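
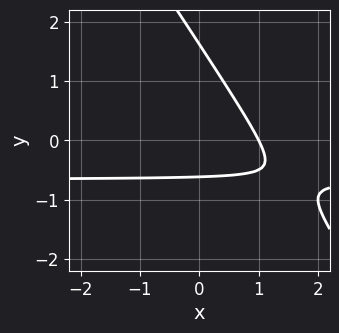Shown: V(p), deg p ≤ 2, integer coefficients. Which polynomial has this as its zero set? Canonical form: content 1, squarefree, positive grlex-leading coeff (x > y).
deg p = 2. No degree-1 curve has this shape.
Checking where it meets the axes: it crosses the x-axis at the gridline x = 1.
The integer polynomial consistent with all of this is the stated p.

3*x*y + 2*y^2 + 2*x - 2*y - 2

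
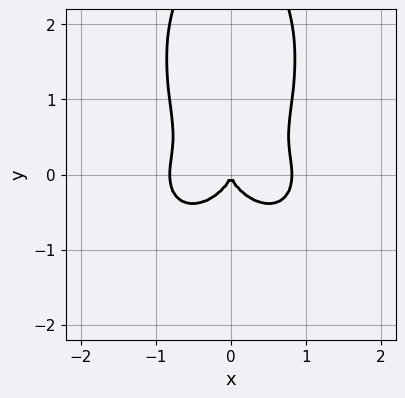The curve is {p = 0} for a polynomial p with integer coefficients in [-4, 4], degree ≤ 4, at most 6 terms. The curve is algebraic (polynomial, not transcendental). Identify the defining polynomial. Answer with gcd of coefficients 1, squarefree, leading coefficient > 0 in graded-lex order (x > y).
1. Degree: the shape is more complex than any degree-3 curve, so deg p = 4.
2. Symmetries: it's symmetric under x → −x, forcing even powers of x.
3. From the visible intercepts: it crosses the y-axis at the gridline y = 0; it crosses the x-axis at the gridline x = 0.
4. Assembling these constraints gives the stated polynomial.

3*x^4 + 3*x^2*y^2 + y^4 - 3*y^3 - 2*x^2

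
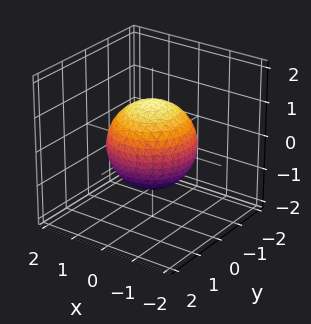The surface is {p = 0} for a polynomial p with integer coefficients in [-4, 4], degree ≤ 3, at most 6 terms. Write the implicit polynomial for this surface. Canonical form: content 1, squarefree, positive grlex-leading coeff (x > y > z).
2*x^2 + 2*y^2 + 2*z^2 - 3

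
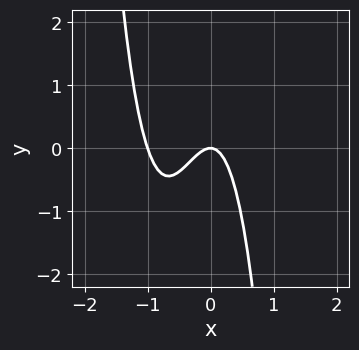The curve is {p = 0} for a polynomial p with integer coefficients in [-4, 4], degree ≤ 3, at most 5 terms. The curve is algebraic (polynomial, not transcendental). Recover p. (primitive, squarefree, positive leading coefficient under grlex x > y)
1. The degree is 3 — a generic line meets the curve in up to 3 points.
2. Observable constraints: the x-axis gridline crossings are at x ∈ {-1, 0}; one y-axis crossing is at y = 0.
3. Solving for integer coefficients yields p as stated.

3*x^3 + 3*x^2 + y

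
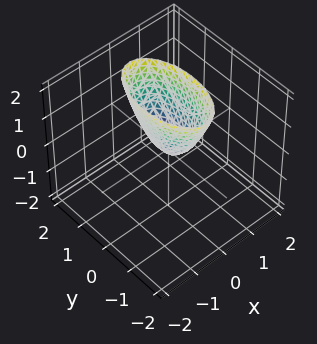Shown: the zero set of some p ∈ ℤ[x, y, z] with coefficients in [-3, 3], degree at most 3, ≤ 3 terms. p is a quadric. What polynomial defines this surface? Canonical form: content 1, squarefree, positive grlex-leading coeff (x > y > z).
3*x^2 + y^2 - z

deg p = 2.
Symmetries: mirror symmetry y ↦ −y ⇒ only even powers of y; it's symmetric under x → −x, forcing even powers of x.
From the visible intercepts: one x-axis crossing is at x = 0; one y-axis crossing is at y = 0; it crosses the z-axis at the gridline z = 0.
The integer polynomial consistent with all of this is the stated p.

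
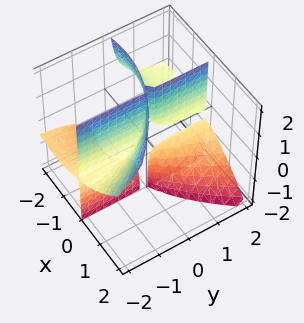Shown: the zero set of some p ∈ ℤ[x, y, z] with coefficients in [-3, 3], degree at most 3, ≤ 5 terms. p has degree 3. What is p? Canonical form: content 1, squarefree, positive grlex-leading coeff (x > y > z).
x^3 + 3*x*y*z + 3*x^2 + x*y

There are 4 components.
Degree: no degree-2 surface has this shape, so deg p = 3.
Checking where it meets the axes: the visible y-axis segment lies entirely on the surface; the visible z-axis segment lies entirely on the surface.
Solving for integer coefficients yields p as stated.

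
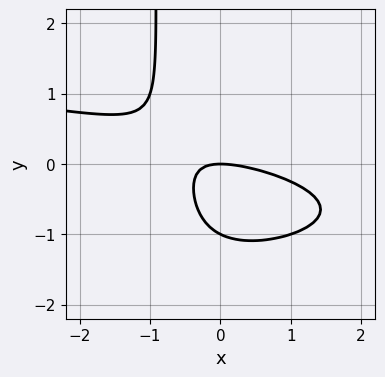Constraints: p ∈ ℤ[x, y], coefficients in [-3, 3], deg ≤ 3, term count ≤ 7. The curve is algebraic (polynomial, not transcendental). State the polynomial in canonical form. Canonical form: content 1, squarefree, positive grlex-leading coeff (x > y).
First, the degree is 3 — a generic line meets the curve in up to 3 points.
Then, from the visible intercepts: it meets the x-axis at x = 0 (among the integer gridlines); among the integer gridlines, it crosses the y-axis at y ∈ {-1, 0}.
Finally, the integer polynomial consistent with all of this is the stated p.

2*x*y^2 + x^2 + 3*x*y + 2*y^2 + 2*y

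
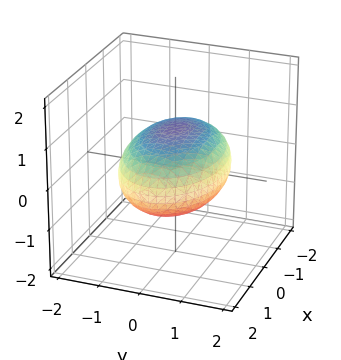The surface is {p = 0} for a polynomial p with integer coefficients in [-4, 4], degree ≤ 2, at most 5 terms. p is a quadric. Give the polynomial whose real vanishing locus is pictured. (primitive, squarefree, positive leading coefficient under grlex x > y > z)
1. The degree is 2 — a closed, bounded, convex surface; a quadric.
2. Symmetries: the x ↦ −x reflection is a symmetry, so x appears only in even powers; it's symmetric under z → −z, forcing even powers of z; mirror symmetry y ↦ −y ⇒ only even powers of y.
3. From the axis intercepts and sections: the z-axis gridline crossings are at z ∈ {-1, 1}.
4. Putting this together gives p.

x^2 + 2*y^2 + 3*z^2 - 3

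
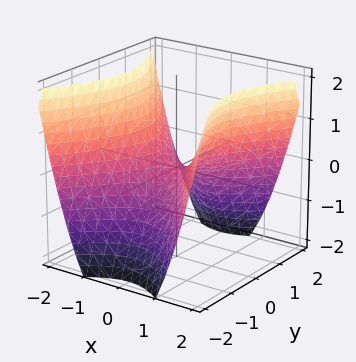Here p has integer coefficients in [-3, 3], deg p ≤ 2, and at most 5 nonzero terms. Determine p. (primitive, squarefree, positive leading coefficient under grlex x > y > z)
3*x^2 - 2*y^2 - 3*z

(a) Degree: a hyperbolic paraboloid; a quadric, so deg p = 2.
(b) Symmetries: the x ↦ −x reflection is a symmetry, so x appears only in even powers; mirror symmetry y ↦ −y ⇒ only even powers of y.
(c) From the axis intercepts and sections: one z-axis crossing is at z = 0; it meets the x-axis at x = 0 (among the integer gridlines); one y-axis crossing is at y = 0.
(d) Fitting integer coefficients to these (and the overall shape) gives p.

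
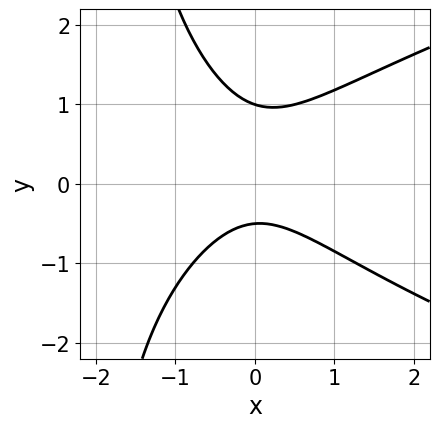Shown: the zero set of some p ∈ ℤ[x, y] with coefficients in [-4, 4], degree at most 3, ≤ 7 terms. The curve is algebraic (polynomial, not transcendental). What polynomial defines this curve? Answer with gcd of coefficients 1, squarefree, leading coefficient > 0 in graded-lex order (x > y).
x*y^2 - 2*x^2 + 2*y^2 - y - 1

The degree is 3 — no degree-2 curve has this shape.
Against the integer gridlines: it misses every integer gridline on the x-axis; one y-axis crossing is at y = 1.
These observations pin down the coefficients.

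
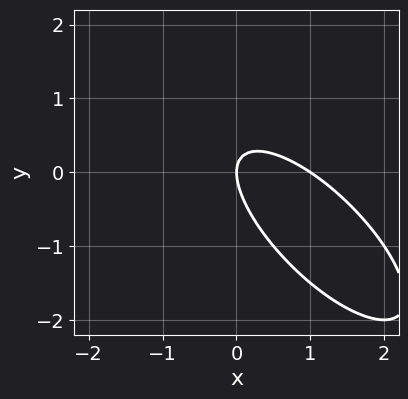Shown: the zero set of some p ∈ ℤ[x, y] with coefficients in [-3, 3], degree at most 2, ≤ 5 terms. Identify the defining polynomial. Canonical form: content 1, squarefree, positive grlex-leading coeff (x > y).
(a) deg p = 2. No degree-1 curve has this shape.
(b) Observable constraints: among the integer gridlines, it crosses the x-axis at x ∈ {0, 1}; it crosses the y-axis at the gridline y = 0.
(c) Fitting integer coefficients to these (and the overall shape) gives p.

2*x^2 + 3*x*y + 2*y^2 - 2*x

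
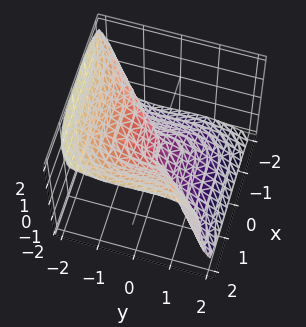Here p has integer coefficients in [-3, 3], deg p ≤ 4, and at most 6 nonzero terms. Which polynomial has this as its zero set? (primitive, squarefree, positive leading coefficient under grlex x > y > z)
2*x^3 - 3*y^3 + y*z^2 - 3*z^3 - y

deg p = 3. The shape is more complex than any degree-2 surface.
Observable constraints: it crosses the x-axis at the gridline x = 0; it meets the y-axis at y = 0 (among the integer gridlines); it crosses the z-axis at the gridline z = 0.
Together with the visible shape, these determine p as stated.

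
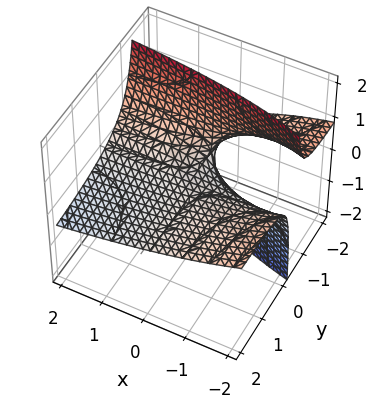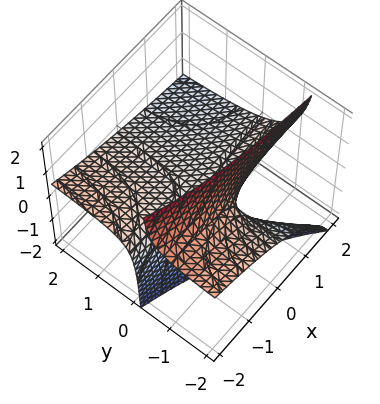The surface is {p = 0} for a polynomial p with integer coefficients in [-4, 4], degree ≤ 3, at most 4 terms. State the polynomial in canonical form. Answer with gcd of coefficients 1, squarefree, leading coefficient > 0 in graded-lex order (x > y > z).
First, deg p = 2.
Next, from the axis intercepts and sections: every point of the y-axis in the box is on the surface; it crosses the z-axis at the gridline z = 0.
Finally, putting this together gives p.

x*y + x*z + 3*y*z + 3*z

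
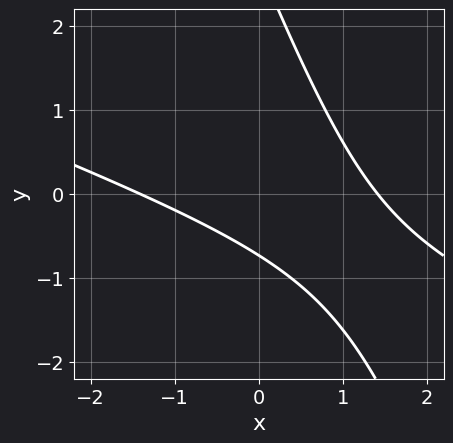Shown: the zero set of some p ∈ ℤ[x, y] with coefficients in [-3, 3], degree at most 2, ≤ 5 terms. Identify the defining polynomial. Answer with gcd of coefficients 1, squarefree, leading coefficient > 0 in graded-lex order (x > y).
x^2 + 3*x*y + y^2 - 2*y - 2

1. The degree is 2 — a generic line meets the curve in up to 2 points.
2. Matching integer coefficients to the picture gives p.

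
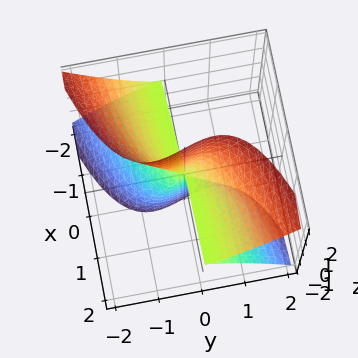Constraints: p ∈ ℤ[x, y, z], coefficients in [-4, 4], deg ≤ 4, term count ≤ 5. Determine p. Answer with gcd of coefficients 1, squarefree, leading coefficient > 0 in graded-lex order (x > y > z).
3*x*z^2 - 3*y^3 + y*z^2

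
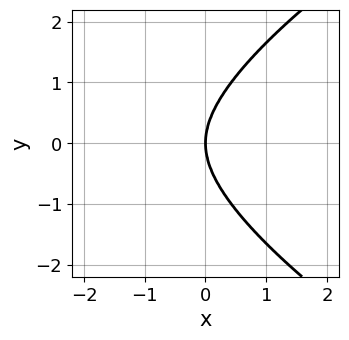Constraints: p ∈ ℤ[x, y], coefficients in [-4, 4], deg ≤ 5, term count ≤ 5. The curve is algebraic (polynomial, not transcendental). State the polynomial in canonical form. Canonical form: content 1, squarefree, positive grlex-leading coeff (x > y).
y^4 - 2*x^3 - 2*x*y^2

1. The degree is 4 — a generic line meets the curve in up to 4 points.
2. Symmetries: it's symmetric under y → −y, forcing even powers of y.
3. Reading off the gridlines: it meets the x-axis at x = 0 (among the integer gridlines); it meets the y-axis at y = 0 (among the integer gridlines).
4. Matching integer coefficients to the picture gives p.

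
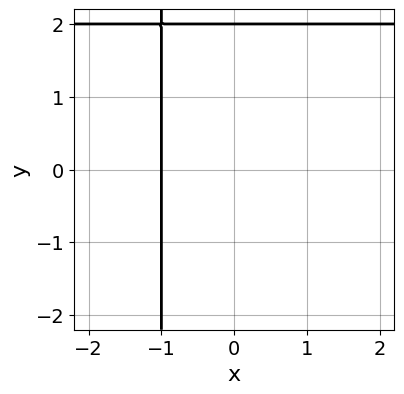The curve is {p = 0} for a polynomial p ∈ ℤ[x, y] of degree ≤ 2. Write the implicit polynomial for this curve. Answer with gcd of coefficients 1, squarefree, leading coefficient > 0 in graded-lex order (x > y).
x*y - 2*x + y - 2

(a) The degree is 2 — the shape is more complex than any degree-1 curve.
(b) Reading off the gridlines: it crosses the y-axis at the gridline y = 2; it meets the x-axis at x = -1 (among the integer gridlines).
(c) Together with the visible shape, these determine p as stated.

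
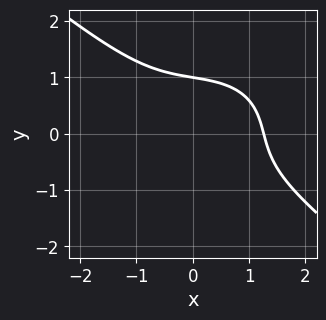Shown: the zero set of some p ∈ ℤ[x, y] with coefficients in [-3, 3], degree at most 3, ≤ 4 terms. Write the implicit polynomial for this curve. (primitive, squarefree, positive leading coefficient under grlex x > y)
x^3 + 2*y^3 + x*y - 2

The degree is 3 — the shape is more complex than any degree-2 curve.
Observable constraints: it crosses the y-axis at the gridline y = 1.
Solving for integer coefficients yields p as stated.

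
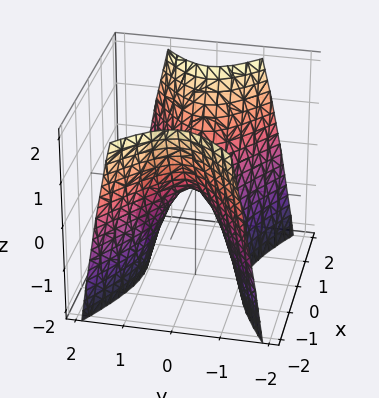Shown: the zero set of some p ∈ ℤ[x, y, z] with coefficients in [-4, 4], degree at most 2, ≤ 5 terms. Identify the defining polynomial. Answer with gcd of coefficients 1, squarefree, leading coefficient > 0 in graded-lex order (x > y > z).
1. deg p = 2. A saddle surface; a quadric.
2. Symmetries: mirror symmetry x ↦ −x ⇒ only even powers of x; it's symmetric under y → −y, forcing even powers of y.
3. Observable constraints: one z-axis crossing is at z = 0; it meets the y-axis at y = 0 (among the integer gridlines); it crosses the x-axis at the gridline x = 0.
4. Solving for integer coefficients yields p as stated.

x^2 - 2*y^2 - z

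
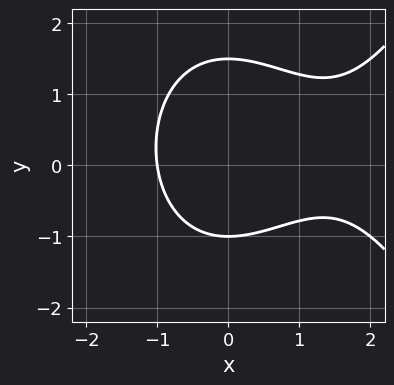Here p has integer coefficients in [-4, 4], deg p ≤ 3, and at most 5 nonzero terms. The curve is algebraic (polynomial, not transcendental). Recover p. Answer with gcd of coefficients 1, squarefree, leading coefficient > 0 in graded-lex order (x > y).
x^3 - 2*x^2 - 2*y^2 + y + 3

The degree is 3 — a generic line meets the curve in up to 3 points.
Against the integer gridlines: it meets the x-axis at x = -1 (among the integer gridlines); it meets the y-axis at y = -1 (among the integer gridlines).
The integer polynomial consistent with all of this is the stated p.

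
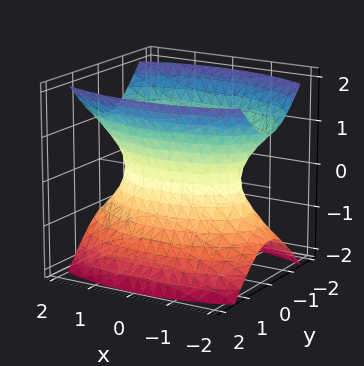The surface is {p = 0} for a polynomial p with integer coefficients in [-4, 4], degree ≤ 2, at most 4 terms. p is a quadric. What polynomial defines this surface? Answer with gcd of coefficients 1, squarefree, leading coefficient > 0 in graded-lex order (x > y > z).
x^2 + 3*y^2 - 2*z^2 - 2

First, the degree is 2 — one connected sheet with a waist; a quadric.
Then, symmetries: the z ↦ −z reflection is a symmetry, so z appears only in even powers; it's symmetric under x → −x, forcing even powers of x; the y ↦ −y reflection is a symmetry, so y appears only in even powers.
Then, observable constraints: no z-intercept at any integer in the box.
Finally, these observations pin down the coefficients.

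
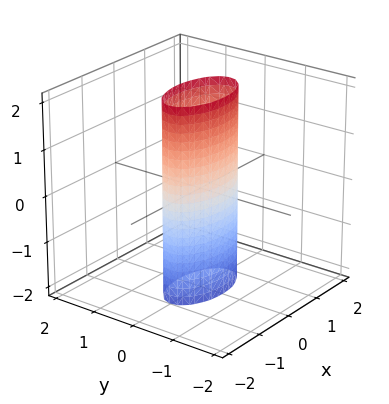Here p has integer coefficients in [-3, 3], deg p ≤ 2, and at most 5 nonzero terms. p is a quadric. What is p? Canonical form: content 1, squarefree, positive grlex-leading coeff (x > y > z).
(a) The degree is 2 — constant cross-section along one axis; a quadric.
(b) Symmetries: mirror symmetry y ↦ −y ⇒ only even powers of y; mirror symmetry z ↦ −z ⇒ only even powers of z; mirror symmetry x ↦ −x ⇒ only even powers of x.
(c) From the visible intercepts: among the integer gridlines, it crosses the x-axis at x ∈ {-1, 1}; no z-intercept at any integer in the box.
(d) Putting this together gives p.

x^2 + 3*y^2 - 1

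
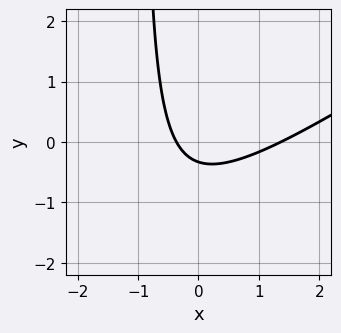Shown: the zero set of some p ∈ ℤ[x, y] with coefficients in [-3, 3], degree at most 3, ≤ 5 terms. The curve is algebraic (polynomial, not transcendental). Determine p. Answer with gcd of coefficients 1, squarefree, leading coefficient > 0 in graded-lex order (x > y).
2*x^2 - 3*x*y - 2*x - 3*y - 1

(a) Degree: no degree-1 curve has this shape, so deg p = 2.
(b) The integer polynomial consistent with all of this is the stated p.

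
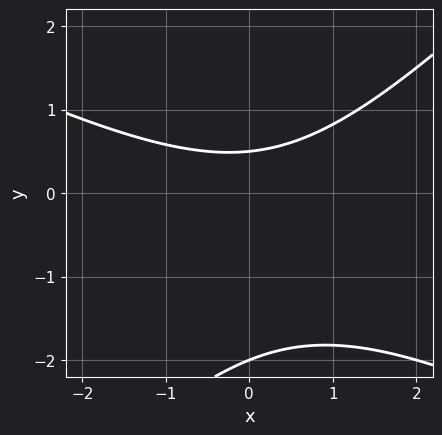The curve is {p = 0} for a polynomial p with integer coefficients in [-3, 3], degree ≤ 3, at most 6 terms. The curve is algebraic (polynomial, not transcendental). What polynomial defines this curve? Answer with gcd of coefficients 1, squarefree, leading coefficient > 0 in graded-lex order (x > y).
x^2 + x*y - 2*y^2 - 3*y + 2

deg p = 2. No degree-1 curve has this shape.
Against the integer gridlines: one y-axis crossing is at y = -2; the curve avoids every integer x-axis point in the box.
Matching integer coefficients to the picture gives p.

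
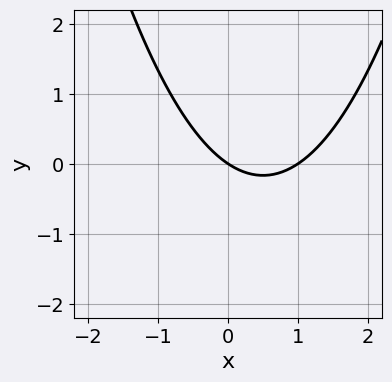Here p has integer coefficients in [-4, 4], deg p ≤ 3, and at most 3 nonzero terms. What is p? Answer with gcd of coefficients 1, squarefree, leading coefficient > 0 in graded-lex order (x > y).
2*x^2 - 2*x - 3*y

First, deg p = 2. No degree-1 curve has this shape.
Next, observable constraints: it meets the y-axis at y = 0 (among the integer gridlines); among the integer gridlines, it crosses the x-axis at x ∈ {0, 1}.
Finally, together with the visible shape, these determine p as stated.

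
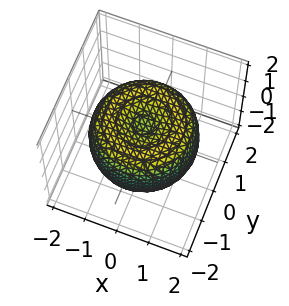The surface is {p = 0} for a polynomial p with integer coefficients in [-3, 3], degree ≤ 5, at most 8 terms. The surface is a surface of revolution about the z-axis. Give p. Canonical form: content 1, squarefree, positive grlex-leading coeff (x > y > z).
x^4 + 2*x^2*y^2 + y^4 - 2*x^2 - 2*y^2 + 2*z^2 - 1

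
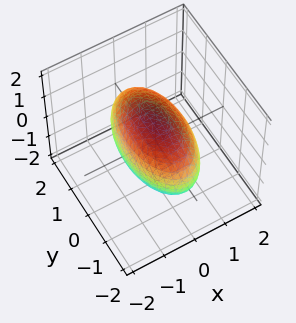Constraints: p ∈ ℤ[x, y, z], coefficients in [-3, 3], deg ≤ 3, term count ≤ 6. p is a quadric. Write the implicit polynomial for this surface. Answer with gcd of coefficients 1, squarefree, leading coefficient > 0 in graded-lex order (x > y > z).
First, degree: bounded and convex; a quadric, so deg p = 2.
Next, symmetries: the x ↦ −x reflection is a symmetry, so x appears only in even powers; the y ↦ −y reflection is a symmetry, so y appears only in even powers; mirror symmetry z ↦ −z ⇒ only even powers of z.
Next, against the integer gridlines: the x-axis gridline crossings are at x ∈ {-1, 1}.
Finally, solving for integer coefficients yields p as stated.

3*x^2 + y^2 + 2*z^2 - 3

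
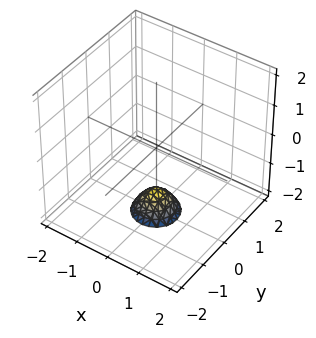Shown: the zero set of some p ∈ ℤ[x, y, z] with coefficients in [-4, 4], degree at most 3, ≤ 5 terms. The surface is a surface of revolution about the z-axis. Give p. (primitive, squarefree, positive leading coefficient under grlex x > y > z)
Degree: a generic line meets the surface in up to 2 points, so deg p = 2.
Symmetries: rotational symmetry about the z-axis ⇒ p depends on x, y only through x² + y².
Observable constraints: no y-intercept at any integer in the box; a circular section at z = -2 has radius between 0 and 1.
Solving for integer coefficients yields p as stated.

3*x^2 + 3*y^2 + 2*z + 3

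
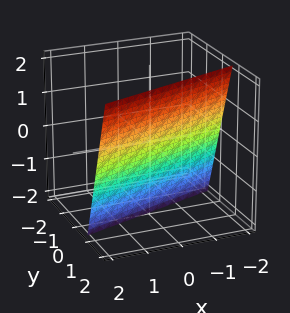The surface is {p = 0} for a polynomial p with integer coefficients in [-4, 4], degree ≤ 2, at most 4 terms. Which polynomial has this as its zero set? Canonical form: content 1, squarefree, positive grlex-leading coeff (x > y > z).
x - 3*y + z + 2

(a) deg p = 1. The surface is flat (a plane).
(b) From the axis intercepts and sections: it meets the x-axis at x = -2 (among the integer gridlines); it crosses the z-axis at the gridline z = -2.
(c) The integer polynomial consistent with all of this is the stated p.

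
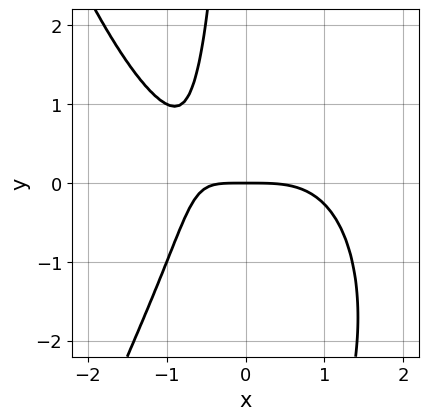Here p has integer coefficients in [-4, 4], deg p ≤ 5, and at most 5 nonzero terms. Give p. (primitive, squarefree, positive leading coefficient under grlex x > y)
(a) The degree is 4 — a generic line meets the curve in up to 4 points.
(b) From the visible intercepts: it meets the x-axis at x = 0 (among the integer gridlines); it meets the y-axis at y = 0 (among the integer gridlines).
(c) These observations pin down the coefficients.

x^4 + x*y^2 + 2*x*y + 2*y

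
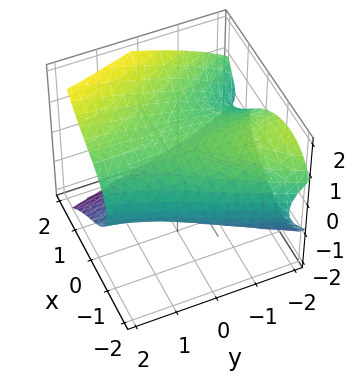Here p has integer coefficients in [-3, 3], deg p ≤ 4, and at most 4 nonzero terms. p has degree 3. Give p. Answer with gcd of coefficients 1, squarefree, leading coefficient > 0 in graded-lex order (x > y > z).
deg p = 3.
Against the integer gridlines: it misses every integer gridline on the y-axis; among the integer gridlines, it crosses the z-axis at z ∈ {-1, 1}.
Matching integer coefficients to the picture gives p.

x^3 + 2*x*y - 3*z^2 + 3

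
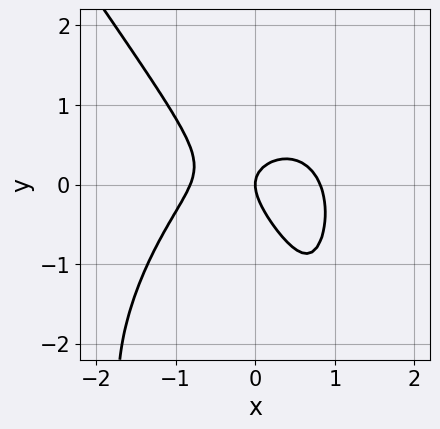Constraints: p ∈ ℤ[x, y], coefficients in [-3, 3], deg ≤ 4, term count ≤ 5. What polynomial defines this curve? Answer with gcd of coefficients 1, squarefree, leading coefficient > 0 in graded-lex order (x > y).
3*x^3 + y^3 + 2*x*y + 3*y^2 - 2*x

The degree is 3 — no degree-2 curve has this shape.
Observable constraints: it crosses the y-axis at the gridline y = 0; it crosses the x-axis at the gridline x = 0.
These observations pin down the coefficients.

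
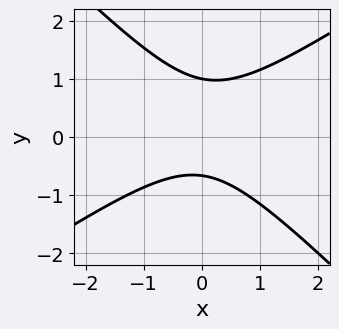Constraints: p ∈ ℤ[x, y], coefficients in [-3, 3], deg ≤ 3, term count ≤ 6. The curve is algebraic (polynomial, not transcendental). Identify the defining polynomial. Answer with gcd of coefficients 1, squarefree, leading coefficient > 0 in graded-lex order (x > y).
2*x^2 - x*y - 3*y^2 + y + 2

The degree is 2 — no degree-1 curve has this shape.
Against the integer gridlines: one y-axis crossing is at y = 1; no x-intercept at any integer in the box.
Putting this together gives p.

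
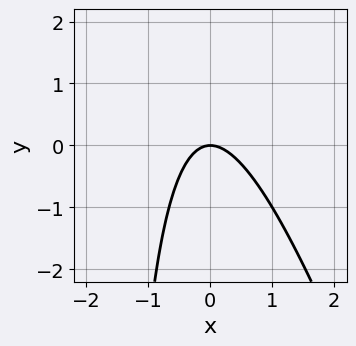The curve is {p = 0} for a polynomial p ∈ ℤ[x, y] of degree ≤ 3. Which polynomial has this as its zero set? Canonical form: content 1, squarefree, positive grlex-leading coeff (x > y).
(a) Degree: the shape is more complex than any degree-1 curve, so deg p = 2.
(b) From the axis intercepts and sections: it meets the x-axis at x = 0 (among the integer gridlines); it crosses the y-axis at the gridline y = 0.
(c) Assembling these constraints gives the stated polynomial.

3*x^2 + x*y + 2*y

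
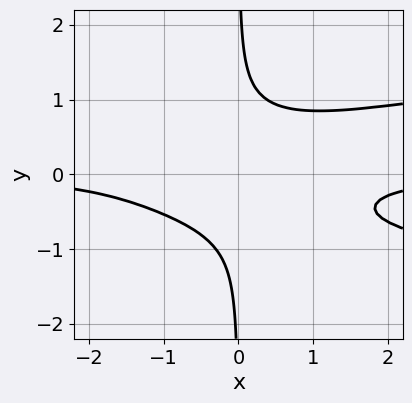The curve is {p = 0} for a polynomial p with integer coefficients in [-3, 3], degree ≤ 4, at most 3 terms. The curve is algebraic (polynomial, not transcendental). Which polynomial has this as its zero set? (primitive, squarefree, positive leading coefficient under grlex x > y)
3*x*y^3 - x^2*y - 1

(a) Degree: no degree-3 curve has this shape, so deg p = 4.
(b) Observable constraints: it misses every integer gridline on the x-axis; the curve avoids every integer y-axis point in the box.
(c) These observations pin down the coefficients.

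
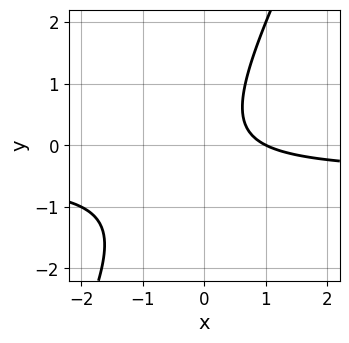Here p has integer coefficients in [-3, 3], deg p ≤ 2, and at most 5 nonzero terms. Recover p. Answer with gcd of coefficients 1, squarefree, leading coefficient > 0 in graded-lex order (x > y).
1. Degree: no degree-1 curve has this shape, so deg p = 2.
2. From the axis intercepts and sections: it meets the x-axis at x = 1 (among the integer gridlines); it misses every integer gridline on the y-axis.
3. Fitting integer coefficients to these (and the overall shape) gives p.

2*x*y - y^2 + x - 1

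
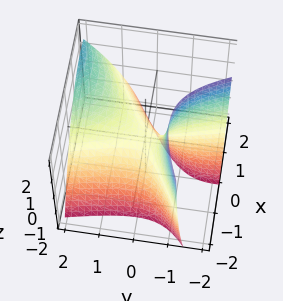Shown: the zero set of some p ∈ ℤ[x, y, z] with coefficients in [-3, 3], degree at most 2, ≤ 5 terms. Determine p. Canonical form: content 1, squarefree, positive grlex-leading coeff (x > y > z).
deg p = 2.
From the axis intercepts and sections: one z-axis crossing is at z = 0; it crosses the x-axis at the gridline x = 0; one y-axis crossing is at y = 0.
Solving for integer coefficients yields p as stated.

2*x^2 - 3*x*y - y^2 + 2*y*z + 2*z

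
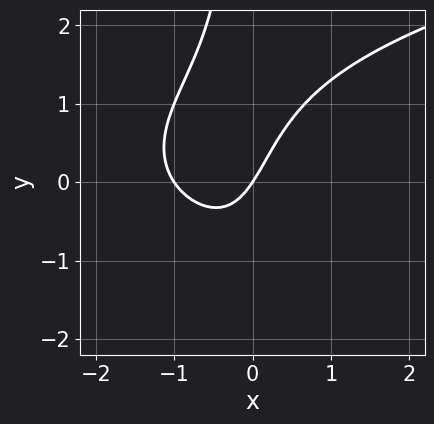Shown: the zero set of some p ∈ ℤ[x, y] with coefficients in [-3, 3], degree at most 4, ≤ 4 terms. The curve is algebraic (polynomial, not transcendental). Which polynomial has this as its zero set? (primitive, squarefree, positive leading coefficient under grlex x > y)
(a) Degree: no degree-2 curve has this shape, so deg p = 3.
(b) Observable constraints: among the integer gridlines, it crosses the x-axis at x ∈ {-1, 0}; it crosses the y-axis at the gridline y = 0.
(c) Together with the visible shape, these determine p as stated.

2*x*y^2 - 3*x^2 - 3*x + 2*y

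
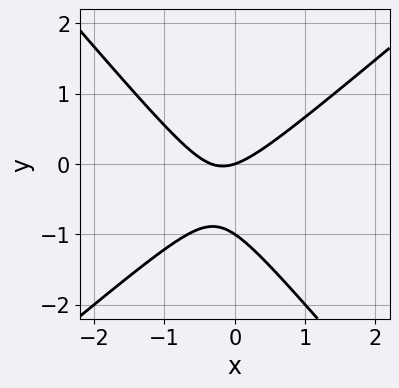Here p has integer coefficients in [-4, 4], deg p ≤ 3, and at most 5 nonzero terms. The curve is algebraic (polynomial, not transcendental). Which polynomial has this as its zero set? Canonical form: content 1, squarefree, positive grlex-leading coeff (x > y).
3*x^2 - x*y - 3*y^2 + x - 3*y

Degree: no degree-1 curve has this shape, so deg p = 2.
Observable constraints: one x-axis crossing is at x = 0; the y-axis gridline crossings are at y ∈ {-1, 0}.
Putting this together gives p.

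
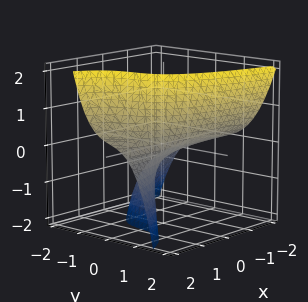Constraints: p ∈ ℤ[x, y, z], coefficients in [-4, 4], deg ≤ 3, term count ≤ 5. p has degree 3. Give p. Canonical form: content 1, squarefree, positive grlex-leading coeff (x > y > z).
2*y^3 + 3*x*z + y - 3*z - 1

(a) deg p = 3.
(b) Observable constraints: no x-intercept at any integer in the box.
(c) The integer polynomial consistent with all of this is the stated p.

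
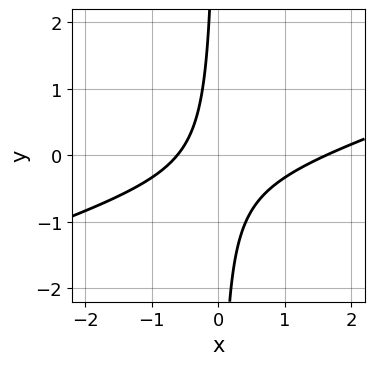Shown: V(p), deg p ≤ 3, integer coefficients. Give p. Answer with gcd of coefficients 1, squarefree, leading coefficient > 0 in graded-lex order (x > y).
(a) The degree is 2 — a generic line meets the curve in up to 2 points.
(b) From the visible intercepts: no y-intercept at any integer in the box.
(c) Solving for integer coefficients yields p as stated.

x^2 - 3*x*y - x - 1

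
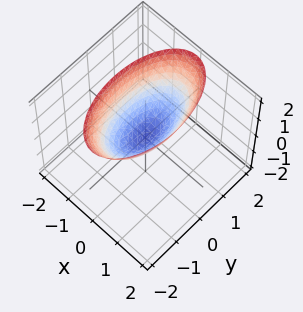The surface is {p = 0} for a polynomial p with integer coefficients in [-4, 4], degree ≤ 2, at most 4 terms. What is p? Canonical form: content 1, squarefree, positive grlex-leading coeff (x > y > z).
3*x^2 + y^2 - 2*z

Degree: a single bowl opening along one axis; a quadric, so deg p = 2.
Symmetries: the x ↦ −x reflection is a symmetry, so x appears only in even powers; the y ↦ −y reflection is a symmetry, so y appears only in even powers.
From the axis intercepts and sections: one y-axis crossing is at y = 0; it meets the x-axis at x = 0 (among the integer gridlines); one z-axis crossing is at z = 0.
The integer polynomial consistent with all of this is the stated p.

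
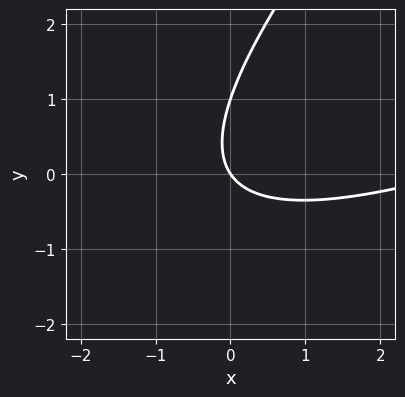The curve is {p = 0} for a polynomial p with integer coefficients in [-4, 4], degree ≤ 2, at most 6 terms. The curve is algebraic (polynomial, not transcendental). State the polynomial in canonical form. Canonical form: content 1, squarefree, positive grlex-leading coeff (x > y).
deg p = 2. The shape is more complex than any degree-1 curve.
Checking where it meets the axes: among the integer gridlines, it crosses the y-axis at y ∈ {0, 1}; it crosses the x-axis at the gridline x = 0.
Putting this together gives p.

x^2 - 3*x*y + 2*y^2 - 3*x - 2*y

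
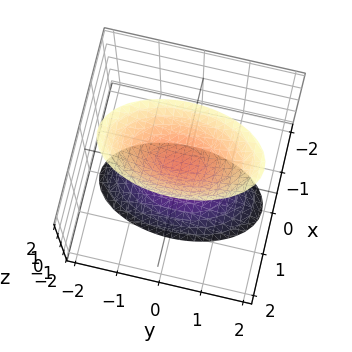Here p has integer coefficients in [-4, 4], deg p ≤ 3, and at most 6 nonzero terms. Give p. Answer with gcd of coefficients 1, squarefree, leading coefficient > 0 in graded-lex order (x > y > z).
3*x^2 + y^2 - z^2 + 1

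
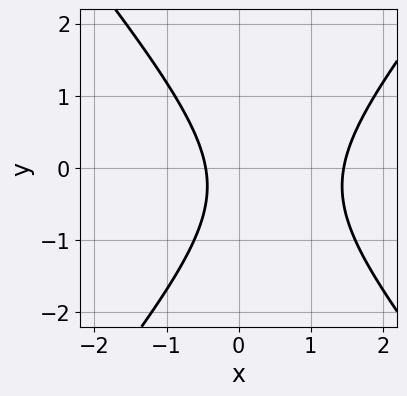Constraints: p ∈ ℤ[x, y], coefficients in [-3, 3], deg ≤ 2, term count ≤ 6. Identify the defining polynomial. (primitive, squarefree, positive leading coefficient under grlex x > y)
3*x^2 - 2*y^2 - 3*x - y - 2

First, degree: a generic line meets the curve in up to 2 points, so deg p = 2.
Next, checking where it meets the axes: no y-intercept at any integer in the box.
Finally, solving for integer coefficients yields p as stated.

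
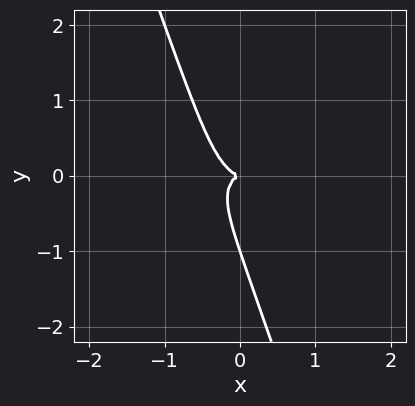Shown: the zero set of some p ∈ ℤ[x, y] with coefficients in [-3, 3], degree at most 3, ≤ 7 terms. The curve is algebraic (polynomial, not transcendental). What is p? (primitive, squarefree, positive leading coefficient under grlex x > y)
2*x^3 + x^2*y + 3*x*y^2 + y^3 + y^2

deg p = 3. The shape is more complex than any degree-2 curve.
Checking where it meets the axes: one x-axis crossing is at x = 0; among the integer gridlines, it crosses the y-axis at y ∈ {-1, 0}.
The integer polynomial consistent with all of this is the stated p.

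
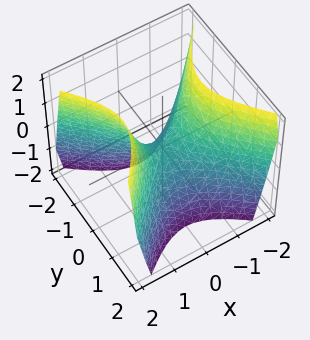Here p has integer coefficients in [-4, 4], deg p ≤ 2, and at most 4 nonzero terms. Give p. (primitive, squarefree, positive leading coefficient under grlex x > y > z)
1. deg p = 2.
2. Symmetries: mirror symmetry y ↦ −y ⇒ only even powers of y; it's symmetric under x → −x, forcing even powers of x.
3. Reading off the gridlines: it crosses the x-axis at the gridline x = 0; it crosses the y-axis at the gridline y = 0; one z-axis crossing is at z = 0.
4. The integer polynomial consistent with all of this is the stated p.

3*x^2 - 3*y^2 - 2*z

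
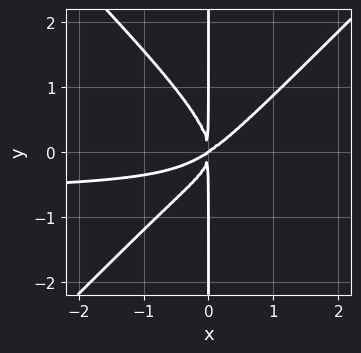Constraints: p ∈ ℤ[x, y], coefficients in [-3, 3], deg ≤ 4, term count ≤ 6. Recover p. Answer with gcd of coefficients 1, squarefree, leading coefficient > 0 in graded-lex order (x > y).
1. deg p = 4.
2. From the visible intercepts: it crosses the x-axis at the gridline x = 0; the visible y-axis segment lies entirely on the curve.
3. Putting this together gives p.

3*x^3*y - 3*x*y^3 + 2*x^3 - 3*x^2*y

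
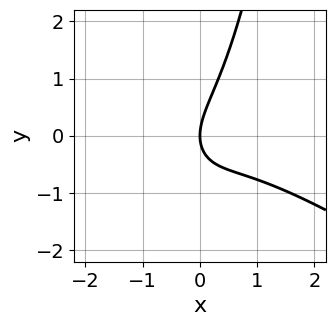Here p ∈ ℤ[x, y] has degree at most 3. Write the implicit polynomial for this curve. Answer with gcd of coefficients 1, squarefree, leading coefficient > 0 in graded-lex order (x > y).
1. deg p = 3. No degree-2 curve has this shape.
2. Reading off the gridlines: it meets the x-axis at x = 0 (among the integer gridlines); it crosses the y-axis at the gridline y = 0.
3. Together with the visible shape, these determine p as stated.

2*x^3 + 3*x^2*y + 2*x*y - 2*y^2 + 3*x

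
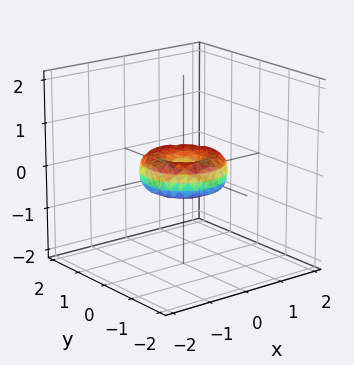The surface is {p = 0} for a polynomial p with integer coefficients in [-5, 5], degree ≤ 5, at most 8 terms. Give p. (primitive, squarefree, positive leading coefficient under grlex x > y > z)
2*x^4 + 4*x^2*y^2 + 2*y^4 - 2*x^2 - 2*y^2 + 3*z^2

1. The degree is 4 — the shape is more complex than any degree-3 surface.
2. By symmetry, the z-axis is an axis of rotation, so x and y enter only as x² + y².
3. Checking where it meets the axes: the y-axis gridline crossings are at y ∈ {-1, 0, 1}; a circular section at z = 0 has radius exactly 1.
4. Putting this together gives p. Check: (-1, 0, 0) on the x-axis lies on the surface, and p(-1, 0, 0) = 0. ✓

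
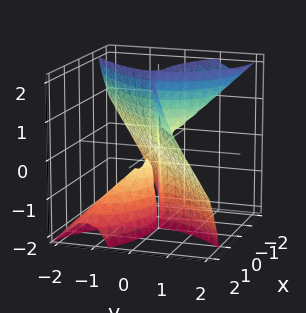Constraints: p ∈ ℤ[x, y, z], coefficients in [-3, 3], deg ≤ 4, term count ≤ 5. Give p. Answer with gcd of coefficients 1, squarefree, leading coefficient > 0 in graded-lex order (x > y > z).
x^3 - 3*x*y*z - 2*y^3

1. I count 2 distinct pieces. They look like related sheets of one shape, so recover p as a whole.
2. The degree is 3 — the shape is more complex than any degree-2 surface.
3. Against the integer gridlines: the visible z-axis segment lies entirely on the surface; it meets the y-axis at y = 0 (among the integer gridlines).
4. The integer polynomial consistent with all of this is the stated p.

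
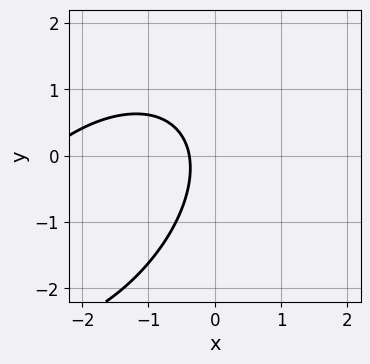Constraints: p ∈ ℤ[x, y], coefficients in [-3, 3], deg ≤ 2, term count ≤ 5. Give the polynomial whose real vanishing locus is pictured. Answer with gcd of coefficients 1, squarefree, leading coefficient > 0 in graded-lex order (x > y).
First, deg p = 2.
Next, from the axis intercepts and sections: the curve avoids every integer y-axis point in the box.
Finally, matching integer coefficients to the picture gives p.

x^2 - x*y + y^2 + 3*x + 1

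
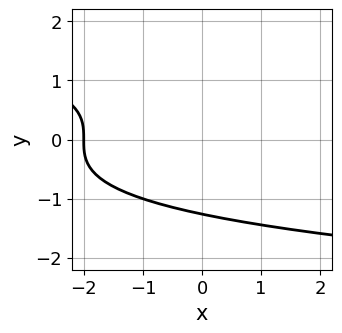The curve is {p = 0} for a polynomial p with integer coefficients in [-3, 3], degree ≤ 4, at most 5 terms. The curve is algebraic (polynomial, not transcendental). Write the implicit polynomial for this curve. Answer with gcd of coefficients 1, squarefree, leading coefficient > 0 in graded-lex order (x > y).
y^3 + x + 2

First, deg p = 3.
Next, observable constraints: it meets the x-axis at x = -2 (among the integer gridlines).
Finally, fitting integer coefficients to these (and the overall shape) gives p.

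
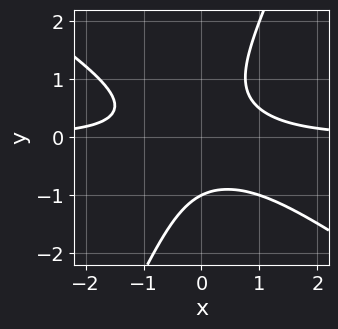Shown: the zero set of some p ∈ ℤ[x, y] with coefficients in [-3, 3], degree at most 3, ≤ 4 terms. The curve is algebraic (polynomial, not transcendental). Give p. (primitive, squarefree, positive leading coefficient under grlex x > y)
3*x^2*y + 3*x*y^2 - 2*y^3 - 2

1. deg p = 3. No degree-2 curve has this shape.
2. Reading off the gridlines: it crosses the y-axis at the gridline y = -1; no x-intercept at any integer in the box.
3. Assembling these constraints gives the stated polynomial.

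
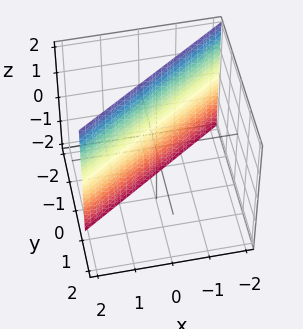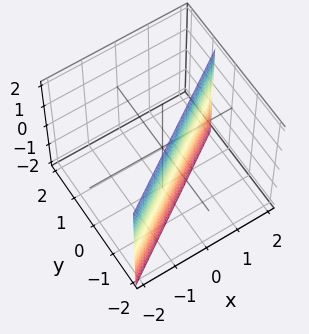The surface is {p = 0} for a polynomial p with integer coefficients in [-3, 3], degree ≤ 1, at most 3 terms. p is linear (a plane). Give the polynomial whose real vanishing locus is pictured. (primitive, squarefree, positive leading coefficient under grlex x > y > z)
(a) Degree: every cross-section is a straight line — this is a plane, so deg p = 1.
(b) Against the integer gridlines: the surface avoids every integer z-axis point in the box; it meets the x-axis at x = 1 (among the integer gridlines).
(c) Solving for integer coefficients yields p as stated.

2*x - 3*y - 2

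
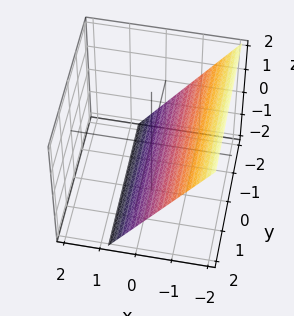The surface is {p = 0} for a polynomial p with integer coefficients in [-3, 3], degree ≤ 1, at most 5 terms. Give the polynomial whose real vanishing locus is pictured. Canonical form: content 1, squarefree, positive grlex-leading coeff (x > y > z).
Degree: the surface is flat (a plane), so deg p = 1.
Checking where it meets the axes: one z-axis crossing is at z = -1; the surface avoids every integer y-axis point in the box.
Putting this together gives p.

3*x + 2*z + 2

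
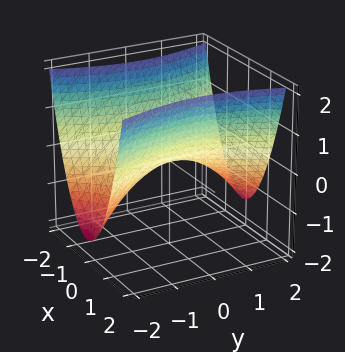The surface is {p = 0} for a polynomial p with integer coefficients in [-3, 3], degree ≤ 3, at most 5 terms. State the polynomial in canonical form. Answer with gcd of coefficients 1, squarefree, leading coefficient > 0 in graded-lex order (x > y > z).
First, deg p = 2.
Next, symmetries: it's symmetric under x → −x, forcing even powers of x; it's symmetric under y → −y, forcing even powers of y.
Then, against the integer gridlines: one z-axis crossing is at z = 0; one x-axis crossing is at x = 0.
Finally, solving for integer coefficients yields p as stated.

3*x^2 - y^2 - 3*z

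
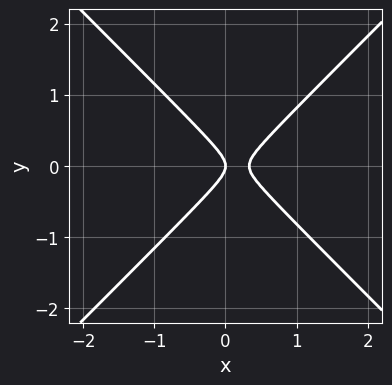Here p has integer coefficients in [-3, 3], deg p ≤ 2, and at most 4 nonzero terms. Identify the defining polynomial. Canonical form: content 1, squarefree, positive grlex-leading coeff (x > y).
3*x^2 - 3*y^2 - x

First, degree: no degree-1 curve has this shape, so deg p = 2.
Next, symmetries: mirror symmetry y ↦ −y ⇒ only even powers of y.
Next, from the axis intercepts and sections: one x-axis crossing is at x = 0; it meets the y-axis at y = 0 (among the integer gridlines).
Finally, putting this together gives p.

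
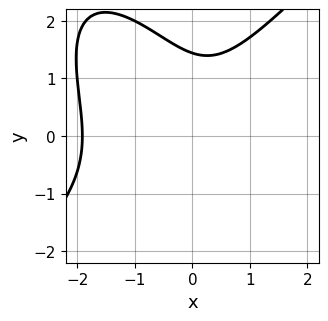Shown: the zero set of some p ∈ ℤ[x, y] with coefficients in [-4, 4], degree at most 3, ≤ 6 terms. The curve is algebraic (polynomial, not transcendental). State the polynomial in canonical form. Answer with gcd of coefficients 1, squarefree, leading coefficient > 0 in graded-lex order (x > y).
1. deg p = 3. A generic line meets the curve in up to 3 points.
2. Putting this together gives p.

2*x^3 - x*y^2 - y^3 + 3*x^2 + 3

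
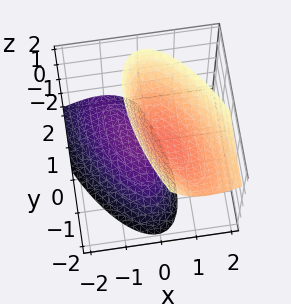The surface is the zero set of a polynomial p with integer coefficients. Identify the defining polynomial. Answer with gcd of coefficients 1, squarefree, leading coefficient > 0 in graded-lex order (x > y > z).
(a) There are 2 components.
(b) The degree is 2 — the shape is more complex than any degree-1 surface.
(c) From the visible intercepts: it misses every integer gridline on the x-axis; no y-intercept at any integer in the box; the z-axis gridline crossings are at z ∈ {-1, 1}.
(d) These observations pin down the coefficients.

3*x^2 + 2*x*y - 2*x*z + y^2 - z^2 + 1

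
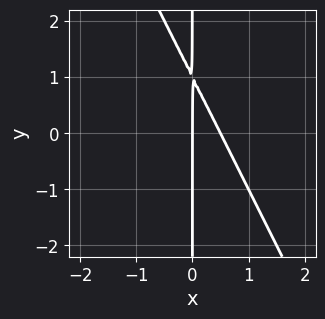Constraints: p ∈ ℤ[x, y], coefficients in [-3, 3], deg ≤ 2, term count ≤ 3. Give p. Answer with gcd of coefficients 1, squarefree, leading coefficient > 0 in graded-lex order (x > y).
2*x^2 + x*y - x

(a) The degree is 2 — a generic line meets the curve in up to 2 points.
(b) Reading off the gridlines: every point of the y-axis in the box is on the curve; it meets the x-axis at x = 0 (among the integer gridlines).
(c) Putting this together gives p.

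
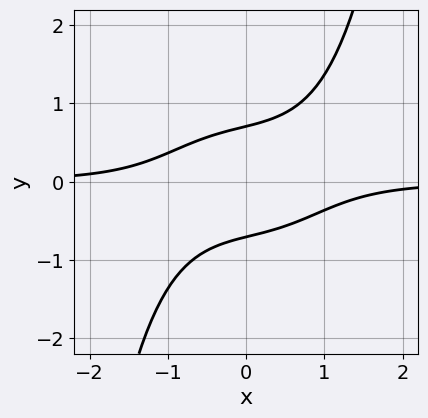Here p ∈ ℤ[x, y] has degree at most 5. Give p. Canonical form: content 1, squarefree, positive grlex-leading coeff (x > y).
First, degree: the shape is more complex than any degree-3 curve, so deg p = 4.
Next, observable constraints: no x-intercept at any integer in the box.
Finally, the integer polynomial consistent with all of this is the stated p.

x^3*y + x*y - 2*y^2 + 1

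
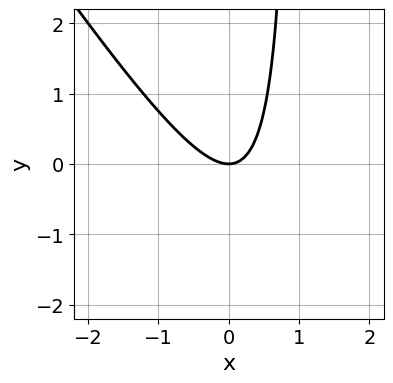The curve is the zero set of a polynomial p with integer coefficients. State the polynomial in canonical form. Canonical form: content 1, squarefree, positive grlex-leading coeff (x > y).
(a) Degree: the shape is more complex than any degree-1 curve, so deg p = 2.
(b) Against the integer gridlines: it crosses the x-axis at the gridline x = 0; it crosses the y-axis at the gridline y = 0.
(c) Together with the visible shape, these determine p as stated.

3*x^2 + 2*x*y - 2*y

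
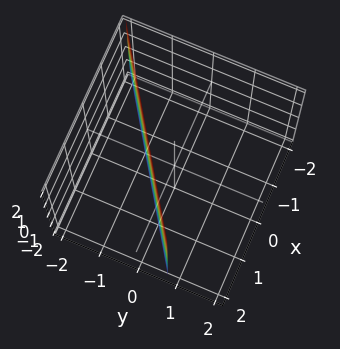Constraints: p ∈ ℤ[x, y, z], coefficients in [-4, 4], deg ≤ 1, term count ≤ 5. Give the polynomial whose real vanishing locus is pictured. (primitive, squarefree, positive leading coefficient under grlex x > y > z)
2*x - 3*y - 2

First, deg p = 1.
Then, observable constraints: it crosses the x-axis at the gridline x = 1; no z-intercept at any integer in the box.
Finally, fitting integer coefficients to these (and the overall shape) gives p.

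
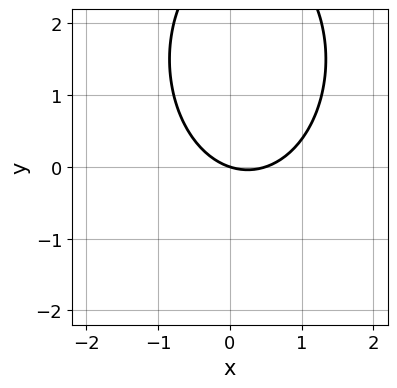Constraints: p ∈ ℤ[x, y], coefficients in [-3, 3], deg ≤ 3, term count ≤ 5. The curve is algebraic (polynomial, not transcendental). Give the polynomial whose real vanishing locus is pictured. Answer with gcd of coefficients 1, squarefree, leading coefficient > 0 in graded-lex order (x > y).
First, deg p = 2. No degree-1 curve has this shape.
Then, from the axis intercepts and sections: it meets the y-axis at y = 0 (among the integer gridlines); one x-axis crossing is at x = 0.
Finally, fitting integer coefficients to these (and the overall shape) gives p.

2*x^2 + y^2 - x - 3*y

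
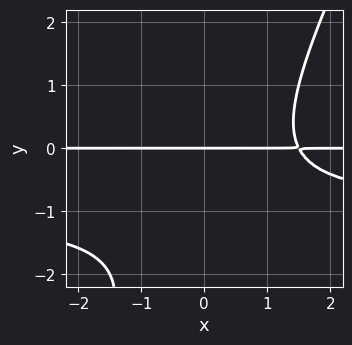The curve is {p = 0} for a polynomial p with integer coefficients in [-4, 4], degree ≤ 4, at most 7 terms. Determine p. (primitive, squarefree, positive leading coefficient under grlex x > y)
First, deg p = 3. No degree-2 curve has this shape.
Then, reading off the gridlines: one y-axis crossing is at y = 0; the visible x-axis segment lies entirely on the curve.
Finally, these observations pin down the coefficients.

2*x*y^2 - y^3 + 2*x*y - 2*y^2 - 3*y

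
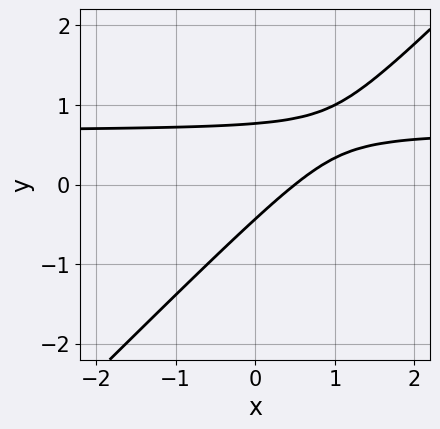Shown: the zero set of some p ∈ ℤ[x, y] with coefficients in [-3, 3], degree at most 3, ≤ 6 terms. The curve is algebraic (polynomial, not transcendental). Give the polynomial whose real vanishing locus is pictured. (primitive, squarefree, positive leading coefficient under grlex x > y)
(a) deg p = 2. A generic line meets the curve in up to 2 points.
(b) Solving for integer coefficients yields p as stated.

3*x*y - 3*y^2 - 2*x + y + 1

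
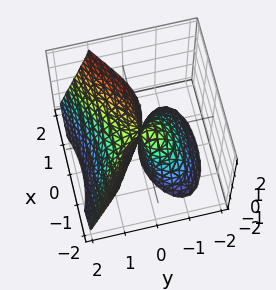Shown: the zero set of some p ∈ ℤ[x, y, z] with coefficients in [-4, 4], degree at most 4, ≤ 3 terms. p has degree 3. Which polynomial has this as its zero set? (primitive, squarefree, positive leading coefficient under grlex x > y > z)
2*y^3 - 2*x^2 + 3*y*z

First, the picture has 2 separate pieces. Treating them together as one polynomial.
Then, degree: no degree-2 surface has this shape, so deg p = 3.
Then, reading off the gridlines: every point of the z-axis in the box is on the surface; it crosses the y-axis at the gridline y = 0; one x-axis crossing is at x = 0.
Finally, these observations pin down the coefficients.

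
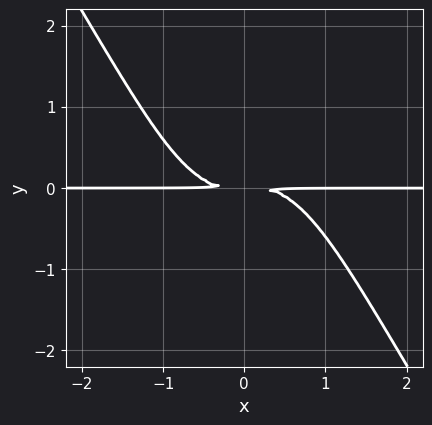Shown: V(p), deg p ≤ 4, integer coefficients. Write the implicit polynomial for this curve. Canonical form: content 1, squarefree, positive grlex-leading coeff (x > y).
First, deg p = 4.
Then, from the axis intercepts and sections: the visible x-axis segment lies entirely on the curve.
Finally, together with the visible shape, these determine p as stated.

3*x^3*y + 2*x^2*y^2 + 3*y^2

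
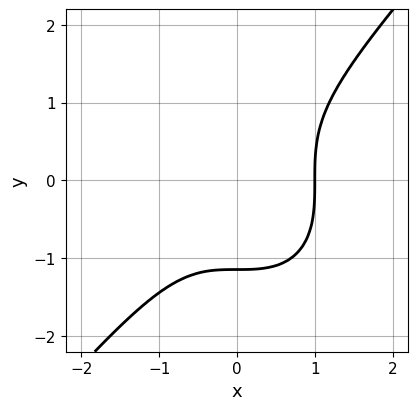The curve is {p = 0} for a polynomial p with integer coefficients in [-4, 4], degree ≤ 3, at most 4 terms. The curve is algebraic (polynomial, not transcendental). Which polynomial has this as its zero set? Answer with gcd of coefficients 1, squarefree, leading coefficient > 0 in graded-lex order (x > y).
3*x^3 - 2*y^3 - 3

deg p = 3. A generic line meets the curve in up to 3 points.
Against the integer gridlines: it meets the x-axis at x = 1 (among the integer gridlines).
Matching integer coefficients to the picture gives p.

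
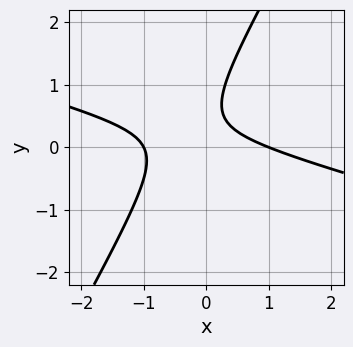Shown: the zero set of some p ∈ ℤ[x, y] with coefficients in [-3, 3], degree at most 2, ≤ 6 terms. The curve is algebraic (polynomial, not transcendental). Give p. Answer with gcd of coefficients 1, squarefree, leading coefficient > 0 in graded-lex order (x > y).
x^2 + 3*x*y - 2*y^2 + 2*y - 1

First, degree: a generic line meets the curve in up to 2 points, so deg p = 2.
Then, checking where it meets the axes: among the integer gridlines, it crosses the x-axis at x ∈ {-1, 1}; it misses every integer gridline on the y-axis.
Finally, putting this together gives p.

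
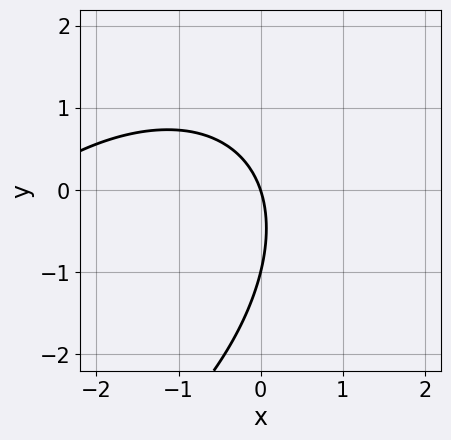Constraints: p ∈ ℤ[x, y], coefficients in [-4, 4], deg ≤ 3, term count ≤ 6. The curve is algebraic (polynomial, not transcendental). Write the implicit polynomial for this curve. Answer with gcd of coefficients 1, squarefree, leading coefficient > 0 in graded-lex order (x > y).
deg p = 2. A generic line meets the curve in up to 2 points.
From the axis intercepts and sections: it crosses the x-axis at the gridline x = 0; among the integer gridlines, it crosses the y-axis at y ∈ {-1, 0}.
Solving for integer coefficients yields p as stated.

x^2 - x*y + y^2 + 3*x + y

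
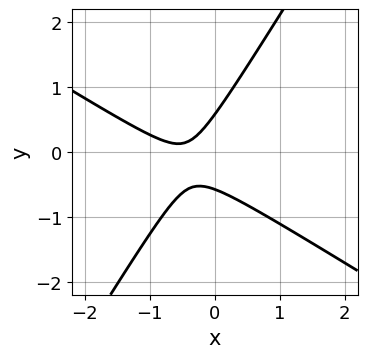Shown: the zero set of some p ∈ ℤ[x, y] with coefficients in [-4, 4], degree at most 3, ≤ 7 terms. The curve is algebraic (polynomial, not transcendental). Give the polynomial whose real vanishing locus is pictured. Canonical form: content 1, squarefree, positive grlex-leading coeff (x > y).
(a) Degree: a generic line meets the curve in up to 2 points, so deg p = 2.
(b) Against the integer gridlines: no x-intercept at any integer in the box.
(c) Fitting integer coefficients to these (and the overall shape) gives p.

3*x^2 + 3*x*y - 3*y^2 + 3*x + 1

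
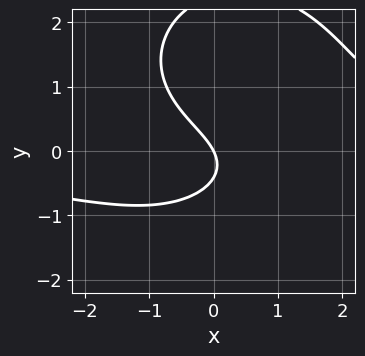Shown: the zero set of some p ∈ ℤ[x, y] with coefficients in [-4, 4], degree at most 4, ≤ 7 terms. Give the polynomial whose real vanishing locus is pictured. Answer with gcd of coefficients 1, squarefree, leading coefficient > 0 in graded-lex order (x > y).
x^2*y + y^3 - 2*y^2 - 2*x - y

(a) Degree: the shape is more complex than any degree-2 curve, so deg p = 3.
(b) From the axis intercepts and sections: it crosses the x-axis at the gridline x = 0; it meets the y-axis at y = 0 (among the integer gridlines).
(c) Matching integer coefficients to the picture gives p.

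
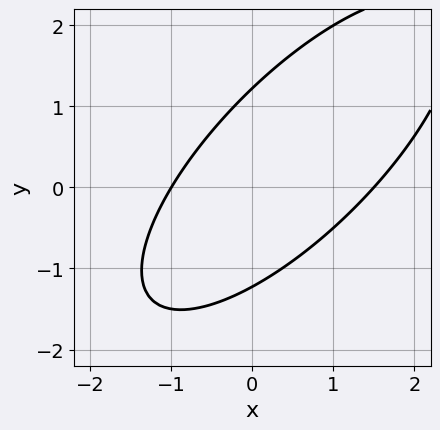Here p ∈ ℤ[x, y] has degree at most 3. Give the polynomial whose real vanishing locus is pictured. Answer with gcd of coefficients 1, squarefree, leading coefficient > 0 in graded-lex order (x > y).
2*x^2 - 3*x*y + 2*y^2 - x - 3

(a) Degree: the shape is more complex than any degree-1 curve, so deg p = 2.
(b) Against the integer gridlines: it meets the x-axis at x = -1 (among the integer gridlines).
(c) Matching integer coefficients to the picture gives p.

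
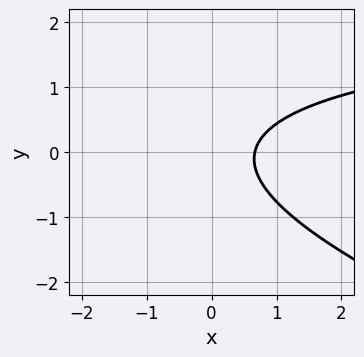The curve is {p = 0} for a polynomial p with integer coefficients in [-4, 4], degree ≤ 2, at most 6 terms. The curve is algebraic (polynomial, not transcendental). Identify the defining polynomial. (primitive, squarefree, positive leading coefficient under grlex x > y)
First, the degree is 2 — the shape is more complex than any degree-1 curve.
Next, reading off the gridlines: it misses every integer gridline on the y-axis.
Finally, these observations pin down the coefficients.

x*y + 3*y^2 - 3*x + 2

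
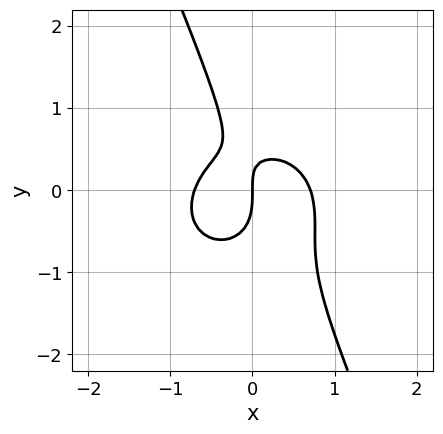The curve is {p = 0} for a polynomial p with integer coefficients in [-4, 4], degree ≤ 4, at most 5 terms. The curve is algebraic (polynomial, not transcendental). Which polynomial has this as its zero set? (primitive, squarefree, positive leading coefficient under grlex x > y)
2*x^3 + 2*x*y^2 + y^3 + x*y - x

(a) The degree is 3 — a generic line meets the curve in up to 3 points.
(b) Observable constraints: it crosses the x-axis at the gridline x = 0; one y-axis crossing is at y = 0.
(c) Putting this together gives p.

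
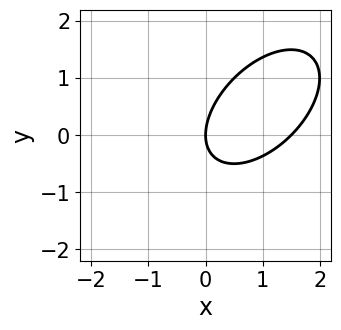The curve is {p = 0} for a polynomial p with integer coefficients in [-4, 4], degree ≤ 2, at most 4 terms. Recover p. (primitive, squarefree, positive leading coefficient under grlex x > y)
First, the degree is 2 — the shape is more complex than any degree-1 curve.
Next, observable constraints: it crosses the x-axis at the gridline x = 0; it meets the y-axis at y = 0 (among the integer gridlines).
Finally, these observations pin down the coefficients.

2*x^2 - 2*x*y + 2*y^2 - 3*x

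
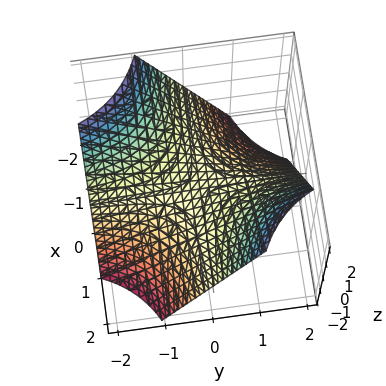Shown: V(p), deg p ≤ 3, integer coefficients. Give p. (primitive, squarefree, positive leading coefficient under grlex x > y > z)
1. Degree: a hyperbolic paraboloid; a quadric, so deg p = 2.
2. From the axis intercepts and sections: every point of the y-axis in the box is on the surface; one z-axis crossing is at z = 0; every point of the x-axis in the box is on the surface.
3. The integer polynomial consistent with all of this is the stated p.

x*y - z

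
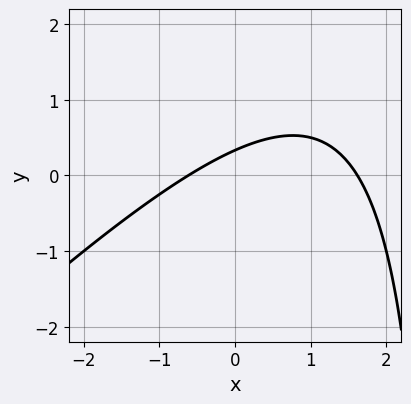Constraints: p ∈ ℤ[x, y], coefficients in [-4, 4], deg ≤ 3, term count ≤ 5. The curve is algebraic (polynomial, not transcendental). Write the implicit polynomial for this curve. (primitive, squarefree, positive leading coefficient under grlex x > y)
First, degree: a generic line meets the curve in up to 2 points, so deg p = 2.
Finally, the integer polynomial consistent with all of this is the stated p.

x^2 - x*y - x + 3*y - 1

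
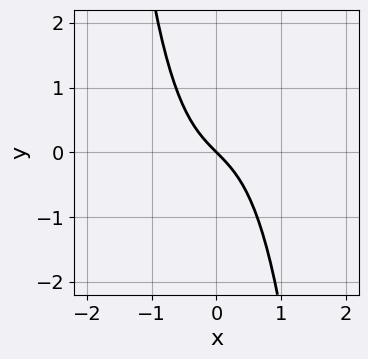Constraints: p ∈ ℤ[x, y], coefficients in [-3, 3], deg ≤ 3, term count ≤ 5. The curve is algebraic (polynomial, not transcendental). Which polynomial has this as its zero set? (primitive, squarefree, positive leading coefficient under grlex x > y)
3*x^3 + 2*x + 2*y

(a) deg p = 3. The shape is more complex than any degree-2 curve.
(b) Reading off the gridlines: one y-axis crossing is at y = 0; it crosses the x-axis at the gridline x = 0.
(c) Matching integer coefficients to the picture gives p.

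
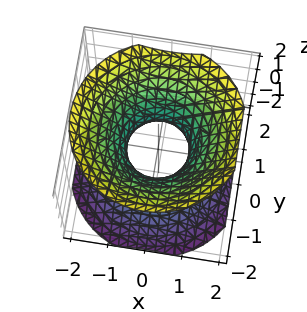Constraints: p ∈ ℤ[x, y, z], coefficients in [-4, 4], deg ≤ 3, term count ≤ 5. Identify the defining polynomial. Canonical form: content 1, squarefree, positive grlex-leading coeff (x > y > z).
3*x^2 + 3*y^2 - 3*z^2 - 2

(a) deg p = 2.
(b) Symmetry: the surface is invariant under rotation about z: p = q(x² + y², z); it's symmetric under z → −z, forcing even powers of z.
(c) Against the integer gridlines: a circular section at z = -1 has radius between 1 and 2; no z-intercept at any integer in the box.
(d) Solving for integer coefficients yields p as stated.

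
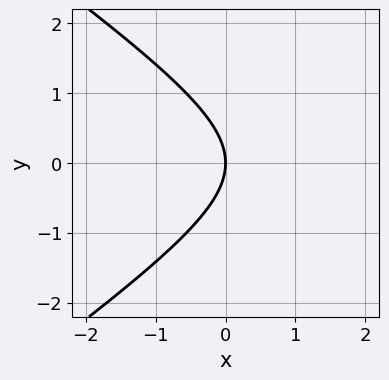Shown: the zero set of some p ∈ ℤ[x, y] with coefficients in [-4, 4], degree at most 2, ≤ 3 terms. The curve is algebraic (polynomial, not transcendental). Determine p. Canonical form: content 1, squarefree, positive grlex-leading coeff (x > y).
x^2 - 2*y^2 - 3*x

1. Degree: a generic line meets the curve in up to 2 points, so deg p = 2.
2. Symmetries: mirror symmetry y ↦ −y ⇒ only even powers of y.
3. From the visible intercepts: it meets the y-axis at y = 0 (among the integer gridlines); it crosses the x-axis at the gridline x = 0.
4. Solving for integer coefficients yields p as stated.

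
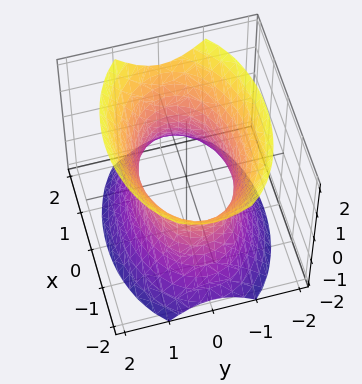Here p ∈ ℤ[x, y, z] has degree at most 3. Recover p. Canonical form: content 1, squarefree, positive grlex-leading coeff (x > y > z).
Degree: one connected sheet with a waist; a quadric, so deg p = 2.
Symmetries: mirror symmetry z ↦ −z ⇒ only even powers of z; the y ↦ −y reflection is a symmetry, so y appears only in even powers; it's symmetric under x → −x, forcing even powers of x.
Checking where it meets the axes: no z-intercept at any integer in the box; among the integer gridlines, it crosses the y-axis at y ∈ {-1, 1}.
Fitting integer coefficients to these (and the overall shape) gives p.

x^2 + 2*y^2 - z^2 - 2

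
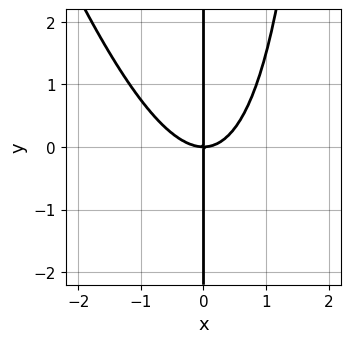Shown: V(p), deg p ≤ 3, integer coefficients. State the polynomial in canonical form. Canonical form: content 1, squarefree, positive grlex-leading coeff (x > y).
3*x^3 + x^2*y - 3*x*y

First, deg p = 3. A generic line meets the curve in up to 3 points.
Then, from the visible intercepts: one x-axis crossing is at x = 0; every point of the y-axis in the box is on the curve.
Finally, putting this together gives p.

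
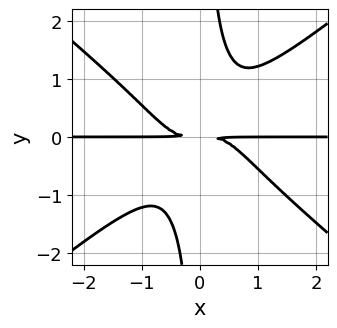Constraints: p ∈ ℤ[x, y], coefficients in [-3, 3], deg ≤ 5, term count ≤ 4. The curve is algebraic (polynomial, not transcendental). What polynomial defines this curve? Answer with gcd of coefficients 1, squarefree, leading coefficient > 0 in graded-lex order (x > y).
The degree is 4 — the shape is more complex than any degree-3 curve.
From the visible intercepts: the visible x-axis segment lies entirely on the curve.
Assembling these constraints gives the stated polynomial.

2*x^3*y - 3*x*y^3 + 2*y^2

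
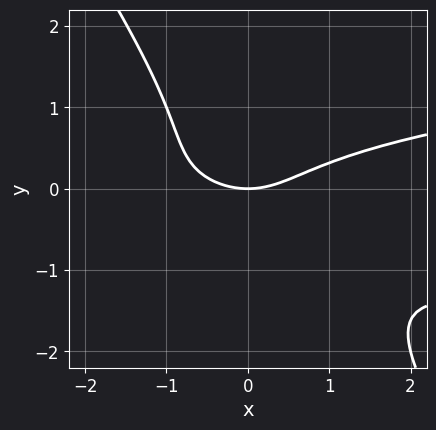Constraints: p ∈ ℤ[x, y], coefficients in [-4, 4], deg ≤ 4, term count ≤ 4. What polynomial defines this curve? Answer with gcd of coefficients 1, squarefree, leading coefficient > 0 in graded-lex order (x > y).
3*x*y^2 + 2*y^3 - x^2 + 2*y

Degree: no degree-2 curve has this shape, so deg p = 3.
Reading off the gridlines: one y-axis crossing is at y = 0; one x-axis crossing is at x = 0.
Solving for integer coefficients yields p as stated.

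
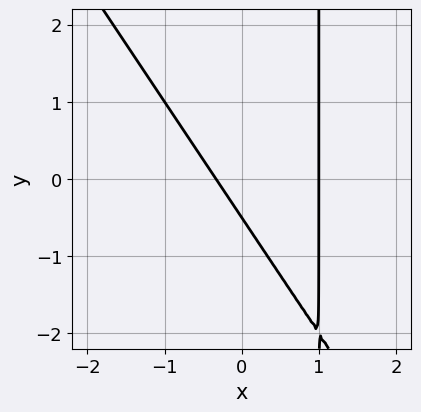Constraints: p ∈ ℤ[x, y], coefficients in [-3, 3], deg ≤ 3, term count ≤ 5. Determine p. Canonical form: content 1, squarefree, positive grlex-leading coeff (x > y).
3*x^2 + 2*x*y - 2*x - 2*y - 1

(a) deg p = 2. No degree-1 curve has this shape.
(b) Against the integer gridlines: one x-axis crossing is at x = 1.
(c) Assembling these constraints gives the stated polynomial.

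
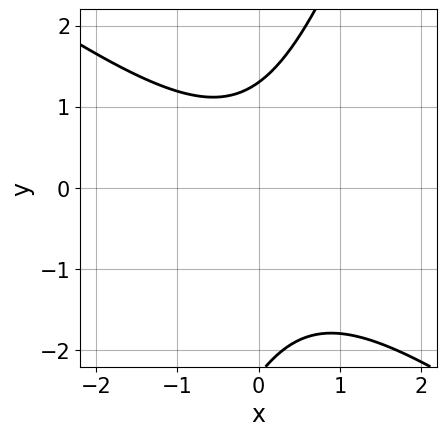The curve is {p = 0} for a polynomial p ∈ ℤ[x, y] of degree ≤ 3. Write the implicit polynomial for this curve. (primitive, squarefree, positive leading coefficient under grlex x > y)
2*x^2 + 2*x*y - y^2 - y + 3

deg p = 2.
Observable constraints: no x-intercept at any integer in the box.
These observations pin down the coefficients.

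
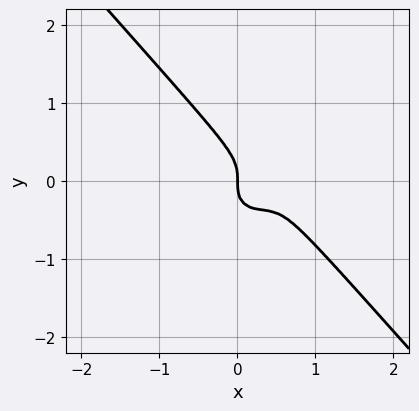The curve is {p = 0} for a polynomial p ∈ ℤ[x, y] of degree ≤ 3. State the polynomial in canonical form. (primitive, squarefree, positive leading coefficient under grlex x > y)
(a) Degree: no degree-2 curve has this shape, so deg p = 3.
(b) Against the integer gridlines: it crosses the y-axis at the gridline y = 0; one x-axis crossing is at x = 0.
(c) Together with the visible shape, these determine p as stated.

3*x^3 + x*y^2 + 3*y^3 - 3*x^2 + x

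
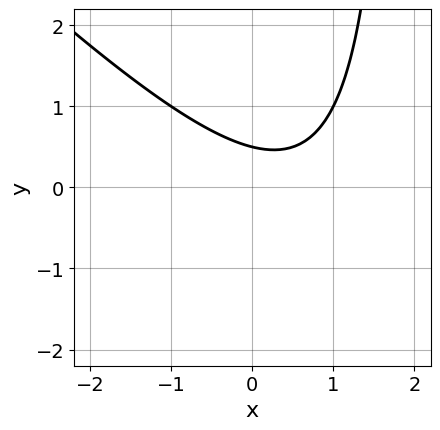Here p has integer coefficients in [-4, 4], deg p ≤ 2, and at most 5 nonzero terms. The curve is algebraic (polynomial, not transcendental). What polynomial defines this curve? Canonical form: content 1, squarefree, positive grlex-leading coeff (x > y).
x^2 + x*y - x - 2*y + 1

deg p = 2. The shape is more complex than any degree-1 curve.
From the axis intercepts and sections: the curve avoids every integer x-axis point in the box.
Matching integer coefficients to the picture gives p.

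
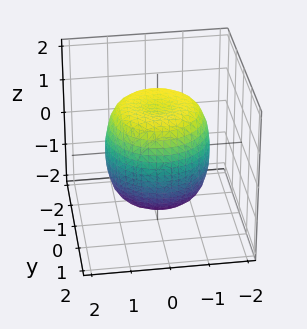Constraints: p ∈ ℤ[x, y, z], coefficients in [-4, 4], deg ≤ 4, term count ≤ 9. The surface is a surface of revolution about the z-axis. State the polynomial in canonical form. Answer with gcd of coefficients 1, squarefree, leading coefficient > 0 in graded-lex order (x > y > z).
2*x^4 + 4*x^2*y^2 + 2*y^4 - 2*x^2 - 2*y^2 + 2*z^2 - 3

1. deg p = 4.
2. Symmetries: every cross-section ⟂ z is a circle, so x, y appear only via x² + y².
3. Reading off the gridlines: a circular section at z = 1 has radius between 1 and 2.
4. Together with the visible shape, these determine p as stated.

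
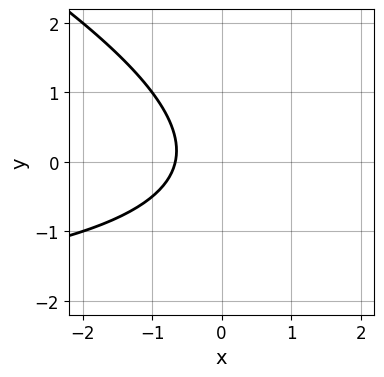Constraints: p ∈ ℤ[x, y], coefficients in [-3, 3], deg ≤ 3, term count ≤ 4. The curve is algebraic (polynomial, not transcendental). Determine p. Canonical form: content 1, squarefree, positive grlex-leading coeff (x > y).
x*y + 2*y^2 + 3*x + 2

Degree: the shape is more complex than any degree-1 curve, so deg p = 2.
From the axis intercepts and sections: no y-intercept at any integer in the box.
Matching integer coefficients to the picture gives p.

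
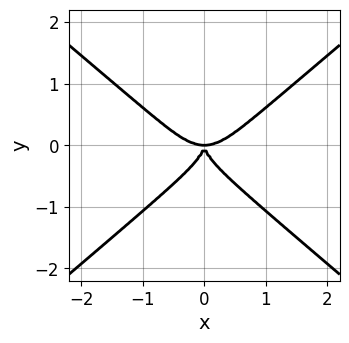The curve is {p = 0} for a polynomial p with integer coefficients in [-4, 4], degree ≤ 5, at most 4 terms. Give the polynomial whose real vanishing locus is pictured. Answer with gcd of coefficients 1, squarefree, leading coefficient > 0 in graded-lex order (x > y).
3*x^4 - 2*x^2*y^2 - 3*y^4 - 3*x^2*y

(a) The degree is 4 — a generic line meets the curve in up to 4 points.
(b) Symmetries: the x ↦ −x reflection is a symmetry, so x appears only in even powers.
(c) Checking where it meets the axes: it meets the x-axis at x = 0 (among the integer gridlines); one y-axis crossing is at y = 0.
(d) These observations pin down the coefficients.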